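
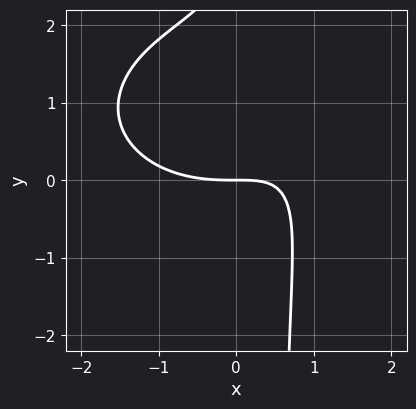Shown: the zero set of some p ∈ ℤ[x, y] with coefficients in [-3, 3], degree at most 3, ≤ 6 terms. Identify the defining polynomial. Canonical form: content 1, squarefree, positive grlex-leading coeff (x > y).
x^3 + 2*x*y^2 - 3*x*y - y^2 + 3*y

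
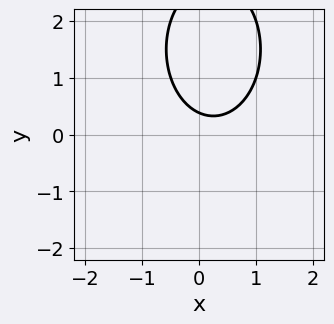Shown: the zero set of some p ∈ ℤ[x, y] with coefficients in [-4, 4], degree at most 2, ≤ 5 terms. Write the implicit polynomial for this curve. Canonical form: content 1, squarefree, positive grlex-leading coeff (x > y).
The degree is 2 — a generic line meets the curve in up to 2 points.
Checking where it meets the axes: no x-intercept at any integer in the box.
Putting this together gives p.

2*x^2 + y^2 - x - 3*y + 1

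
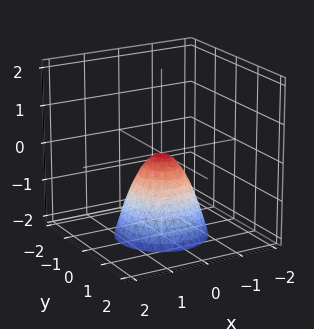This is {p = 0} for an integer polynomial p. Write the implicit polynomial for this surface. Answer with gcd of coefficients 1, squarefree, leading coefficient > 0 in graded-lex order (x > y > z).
The degree is 2 — a paraboloid; a quadric.
Symmetries: the surface is invariant under rotation about z: p = q(x² + y², z).
Observable constraints: it meets the y-axis at y = 0 (among the integer gridlines); a circular section at z = -1 has radius between 0 and 1.
Assembling these constraints gives the stated polynomial.

3*x^2 + 3*y^2 + 2*z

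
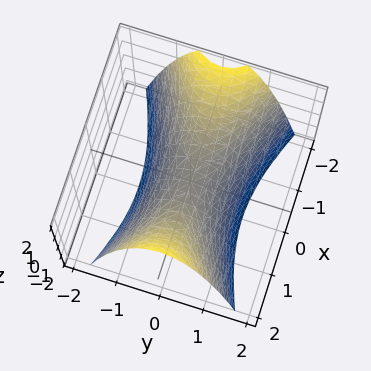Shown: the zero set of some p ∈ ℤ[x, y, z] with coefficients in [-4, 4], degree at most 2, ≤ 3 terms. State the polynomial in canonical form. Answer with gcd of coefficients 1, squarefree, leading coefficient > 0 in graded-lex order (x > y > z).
1. deg p = 2. A hyperbolic paraboloid; a quadric.
2. Symmetries: mirror symmetry x ↦ −x ⇒ only even powers of x; it's symmetric under y → −y, forcing even powers of y.
3. Checking where it meets the axes: it meets the y-axis at y = 0 (among the integer gridlines); it meets the z-axis at z = 0 (among the integer gridlines).
4. These observations pin down the coefficients.

x^2 - 3*y^2 - 2*z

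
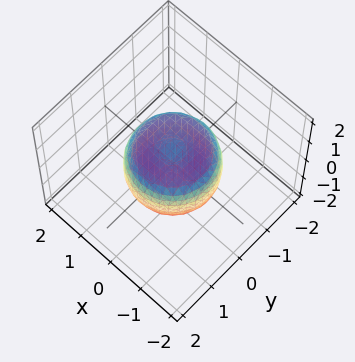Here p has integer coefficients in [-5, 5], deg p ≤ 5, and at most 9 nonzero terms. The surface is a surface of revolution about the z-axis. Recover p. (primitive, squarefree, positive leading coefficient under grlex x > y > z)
2*x^4 + 4*x^2*y^2 + 2*y^4 - 2*x^2 - 2*y^2 + 2*z^2 - 1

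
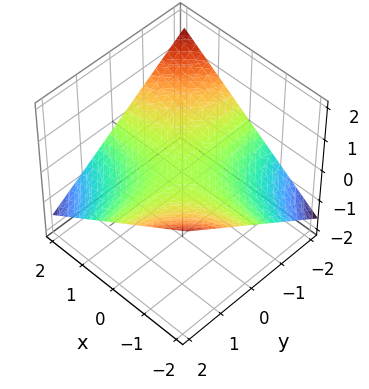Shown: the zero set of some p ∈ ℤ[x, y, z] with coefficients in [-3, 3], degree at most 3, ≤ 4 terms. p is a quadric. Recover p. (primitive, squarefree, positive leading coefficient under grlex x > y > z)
First, the degree is 2 — a saddle surface; a quadric.
Then, observable constraints: the visible y-axis segment lies entirely on the surface; it meets the z-axis at z = 0 (among the integer gridlines); every point of the x-axis in the box is on the surface.
Finally, the integer polynomial consistent with all of this is the stated p.

x*y + 3*z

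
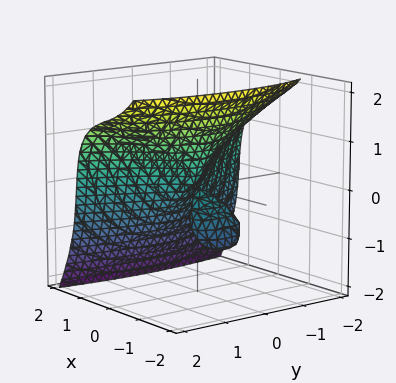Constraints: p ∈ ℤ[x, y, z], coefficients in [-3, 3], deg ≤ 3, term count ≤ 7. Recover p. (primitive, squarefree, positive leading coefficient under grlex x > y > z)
(a) The picture has 2 separate pieces. They look like related sheets of one shape, so recover p as a whole.
(b) The degree is 3 — no degree-2 surface has this shape.
(c) Observable constraints: it meets the x-axis at x = 0 (among the integer gridlines); it crosses the z-axis at the gridline z = 0; it meets the y-axis at y = 0 (among the integer gridlines).
(d) These observations pin down the coefficients.

2*x^3 - x^2*z + z^3 + 2*x*z - y^2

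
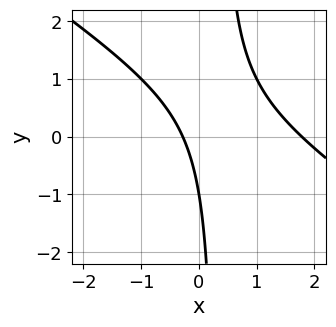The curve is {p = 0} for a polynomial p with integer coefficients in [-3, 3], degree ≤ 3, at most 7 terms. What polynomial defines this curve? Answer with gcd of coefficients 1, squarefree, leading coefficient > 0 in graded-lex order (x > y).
1. Degree: a generic line meets the curve in up to 2 points, so deg p = 2.
2. Observable constraints: it crosses the y-axis at the gridline y = -1.
3. Fitting integer coefficients to these (and the overall shape) gives p.

2*x^2 + 3*x*y - 3*x - y - 1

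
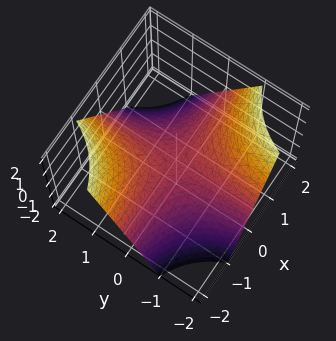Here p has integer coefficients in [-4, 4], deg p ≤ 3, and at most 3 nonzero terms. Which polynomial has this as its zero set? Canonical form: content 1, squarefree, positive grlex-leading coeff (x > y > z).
x*y + z

First, degree: a saddle surface; a quadric, so deg p = 2.
Next, from the visible intercepts: every point of the x-axis in the box is on the surface; it crosses the z-axis at the gridline z = 0.
Finally, matching integer coefficients to the picture gives p. Check: (0, -1, 0) on the y-axis lies on the surface, and p(0, -1, 0) = 0. ✓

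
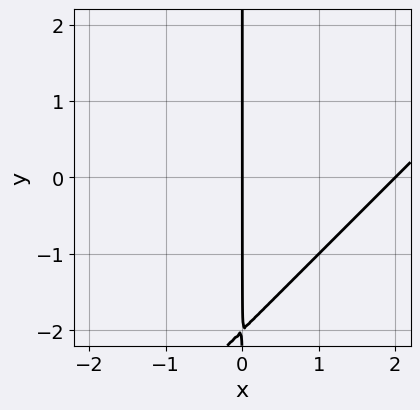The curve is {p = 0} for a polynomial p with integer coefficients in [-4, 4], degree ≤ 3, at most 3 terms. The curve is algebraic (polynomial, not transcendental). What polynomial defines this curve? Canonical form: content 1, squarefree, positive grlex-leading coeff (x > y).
1. Degree: a generic line meets the curve in up to 2 points, so deg p = 2.
2. From the axis intercepts and sections: among the integer gridlines, it crosses the x-axis at x ∈ {0, 2}; every point of the y-axis in the box is on the curve.
3. Fitting integer coefficients to these (and the overall shape) gives p.

x^2 - x*y - 2*x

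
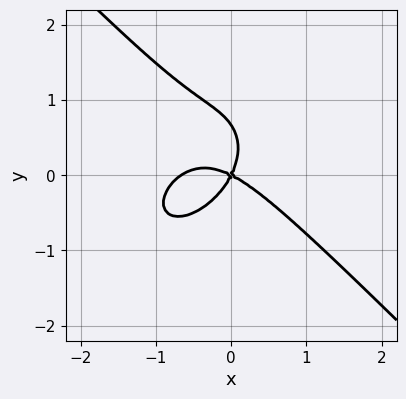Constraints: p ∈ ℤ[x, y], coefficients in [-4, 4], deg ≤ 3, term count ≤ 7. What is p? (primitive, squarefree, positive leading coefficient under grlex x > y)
3*x^3 + 3*y^3 + 2*x^2 + 3*x*y - 2*y^2

1. The degree is 3 — the shape is more complex than any degree-2 curve.
2. From the axis intercepts and sections: one y-axis crossing is at y = 0; it meets the x-axis at x = 0 (among the integer gridlines).
3. These observations pin down the coefficients.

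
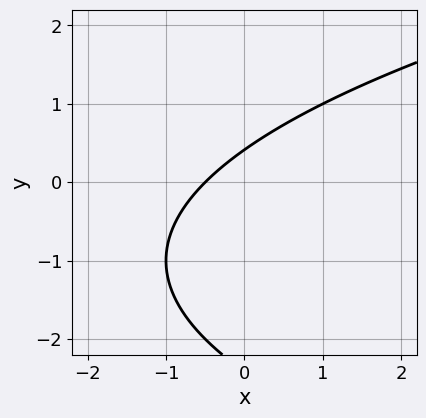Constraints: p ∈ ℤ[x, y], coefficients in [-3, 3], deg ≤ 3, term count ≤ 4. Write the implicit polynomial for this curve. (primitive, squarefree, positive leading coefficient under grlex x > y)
1. deg p = 2.
2. Matching integer coefficients to the picture gives p.

y^2 - 2*x + 2*y - 1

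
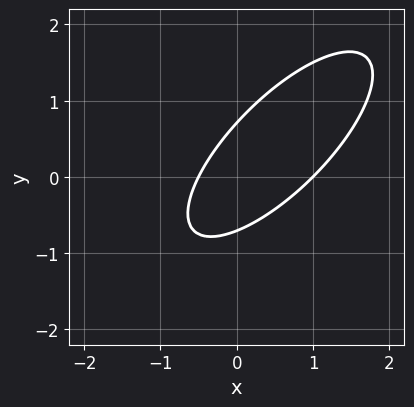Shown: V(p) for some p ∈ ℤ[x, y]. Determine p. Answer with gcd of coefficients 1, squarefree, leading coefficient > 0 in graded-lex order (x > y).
1. deg p = 2. No degree-1 curve has this shape.
2. Reading off the gridlines: one x-axis crossing is at x = 1.
3. Together with the visible shape, these determine p as stated.

2*x^2 - 3*x*y + 2*y^2 - x - 1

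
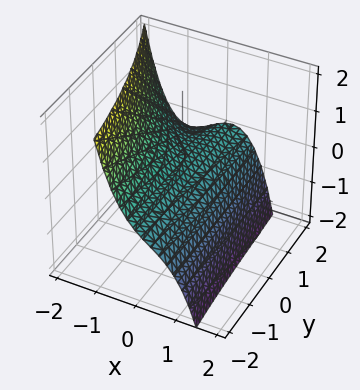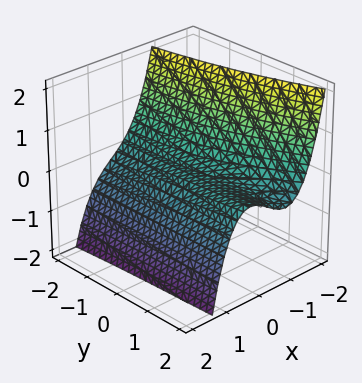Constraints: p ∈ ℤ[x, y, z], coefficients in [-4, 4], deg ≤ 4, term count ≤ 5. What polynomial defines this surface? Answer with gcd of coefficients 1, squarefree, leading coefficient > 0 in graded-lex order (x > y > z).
First, the degree is 3 — the shape is more complex than any degree-2 surface.
Next, against the integer gridlines: every point of the y-axis in the box is on the surface; it crosses the x-axis at the gridline x = 0; it meets the z-axis at z = 0 (among the integer gridlines).
Finally, matching integer coefficients to the picture gives p.

2*x^3 + x^2*y - x*y + x + 3*z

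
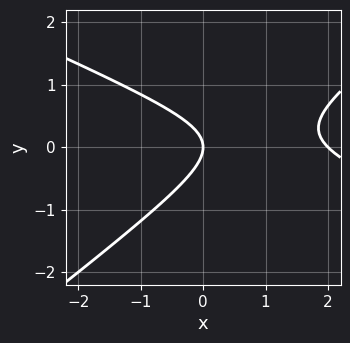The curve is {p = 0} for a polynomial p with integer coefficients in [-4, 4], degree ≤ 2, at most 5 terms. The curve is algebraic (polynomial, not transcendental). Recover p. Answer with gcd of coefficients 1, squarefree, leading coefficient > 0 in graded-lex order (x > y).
x^2 + x*y - 3*y^2 - 2*x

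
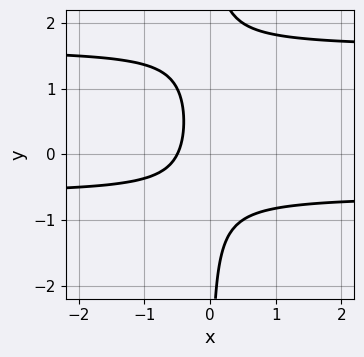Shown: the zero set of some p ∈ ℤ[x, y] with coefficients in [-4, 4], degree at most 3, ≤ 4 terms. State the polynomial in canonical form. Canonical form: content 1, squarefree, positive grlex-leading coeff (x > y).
First, the degree is 3 — the shape is more complex than any degree-2 curve.
Next, observable constraints: the curve avoids every integer y-axis point in the box.
Finally, assembling these constraints gives the stated polynomial.

2*x*y^2 - 2*x*y - 2*x - 1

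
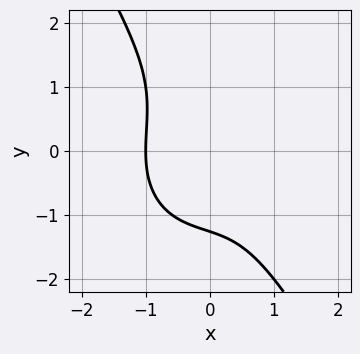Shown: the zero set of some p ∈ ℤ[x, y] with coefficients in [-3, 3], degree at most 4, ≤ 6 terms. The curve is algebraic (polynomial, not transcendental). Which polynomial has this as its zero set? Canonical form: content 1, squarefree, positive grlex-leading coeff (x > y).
2*x^3 + x*y^2 + y^3 + 2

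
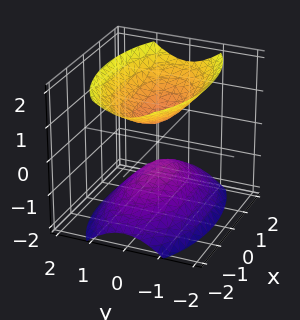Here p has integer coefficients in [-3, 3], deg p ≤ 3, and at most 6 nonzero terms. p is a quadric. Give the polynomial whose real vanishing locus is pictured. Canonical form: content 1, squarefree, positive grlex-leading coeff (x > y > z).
x^2 + 3*y^2 - 2*z^2 + 1

(a) I count 2 distinct pieces. They look like related sheets of one shape, so recover p as a whole.
(b) The degree is 2 — two sheets facing apart; a quadric.
(c) Symmetries: the z ↦ −z reflection is a symmetry, so z appears only in even powers; it's symmetric under y → −y, forcing even powers of y; it's symmetric under x → −x, forcing even powers of x.
(d) Observable constraints: the surface avoids every integer x-axis point in the box; it misses every integer gridline on the y-axis.
(e) Putting this together gives p.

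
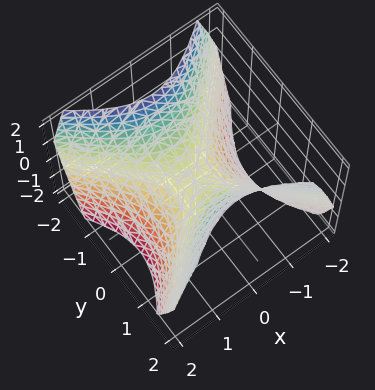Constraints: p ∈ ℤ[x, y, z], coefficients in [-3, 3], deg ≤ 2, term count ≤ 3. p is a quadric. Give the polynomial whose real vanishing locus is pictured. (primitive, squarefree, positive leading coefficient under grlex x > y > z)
1. The degree is 2 — a saddle surface; a quadric.
2. Symmetries: the y ↦ −y reflection is a symmetry, so y appears only in even powers; the x ↦ −x reflection is a symmetry, so x appears only in even powers.
3. Observable constraints: one z-axis crossing is at z = 0; it meets the y-axis at y = 0 (among the integer gridlines); it crosses the x-axis at the gridline x = 0.
4. Together with the visible shape, these determine p as stated.

x^2 - y^2 + z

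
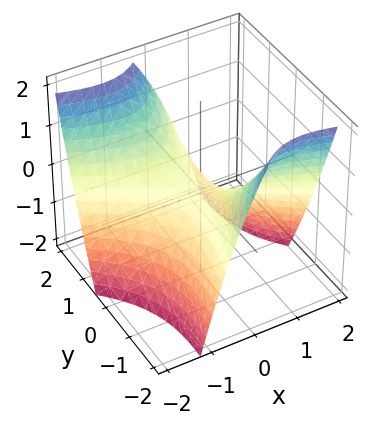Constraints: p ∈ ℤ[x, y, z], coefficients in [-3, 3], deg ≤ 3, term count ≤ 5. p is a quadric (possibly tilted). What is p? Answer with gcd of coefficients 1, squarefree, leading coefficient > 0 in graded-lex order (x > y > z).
(a) deg p = 2. The shape is more complex than any degree-1 surface.
(b) Against the integer gridlines: it crosses the y-axis at the gridline y = 0; it meets the x-axis at x = 0 (among the integer gridlines).
(c) Assembling these constraints gives the stated polynomial.

2*x^2 + 3*x*y - y^2 + 3*z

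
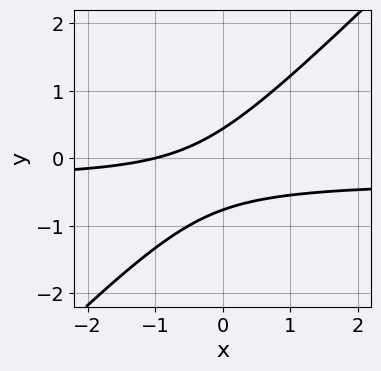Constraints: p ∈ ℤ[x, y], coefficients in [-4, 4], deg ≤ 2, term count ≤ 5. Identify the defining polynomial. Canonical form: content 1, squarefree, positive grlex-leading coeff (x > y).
3*x*y - 3*y^2 + x - y + 1

1. Degree: the shape is more complex than any degree-1 curve, so deg p = 2.
2. From the axis intercepts and sections: it meets the x-axis at x = -1 (among the integer gridlines).
3. These observations pin down the coefficients.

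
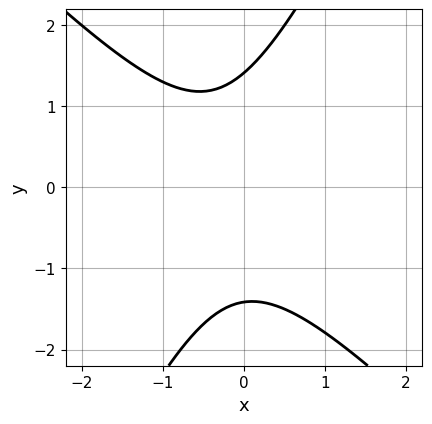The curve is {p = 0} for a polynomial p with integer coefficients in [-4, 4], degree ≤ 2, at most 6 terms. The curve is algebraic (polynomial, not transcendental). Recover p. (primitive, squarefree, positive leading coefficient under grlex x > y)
2*x^2 + x*y - y^2 + x + 2

(a) deg p = 2. A generic line meets the curve in up to 2 points.
(b) Reading off the gridlines: it misses every integer gridline on the x-axis.
(c) The integer polynomial consistent with all of this is the stated p.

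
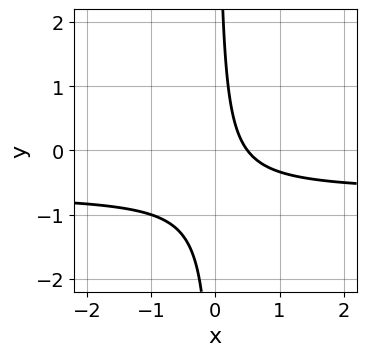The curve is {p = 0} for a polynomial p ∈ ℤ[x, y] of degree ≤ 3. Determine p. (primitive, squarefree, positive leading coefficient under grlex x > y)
(a) Degree: the shape is more complex than any degree-1 curve, so deg p = 2.
(b) From the visible intercepts: the curve avoids every integer y-axis point in the box.
(c) Putting this together gives p.

3*x*y + 2*x - 1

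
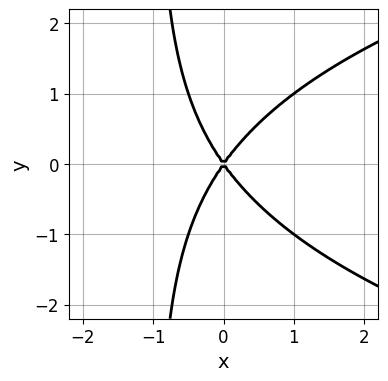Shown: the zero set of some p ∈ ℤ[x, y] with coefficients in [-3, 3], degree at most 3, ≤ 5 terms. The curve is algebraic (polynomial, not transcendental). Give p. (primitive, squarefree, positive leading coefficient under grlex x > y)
x*y^2 - 2*x^2 + y^2

1. The degree is 3 — a generic line meets the curve in up to 3 points.
2. Symmetries: mirror symmetry y ↦ −y ⇒ only even powers of y.
3. Observable constraints: it meets the y-axis at y = 0 (among the integer gridlines); one x-axis crossing is at x = 0.
4. Matching integer coefficients to the picture gives p.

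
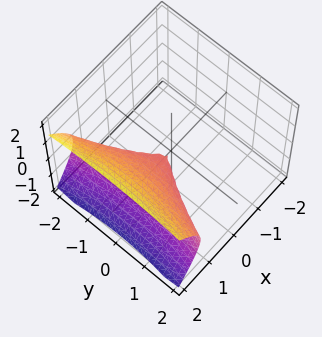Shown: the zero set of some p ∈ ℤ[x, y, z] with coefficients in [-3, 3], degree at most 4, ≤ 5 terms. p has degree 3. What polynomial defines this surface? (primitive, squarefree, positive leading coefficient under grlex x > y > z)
2*x^3 - x*z^2 - 2*x*z - y^2 - 3*z^2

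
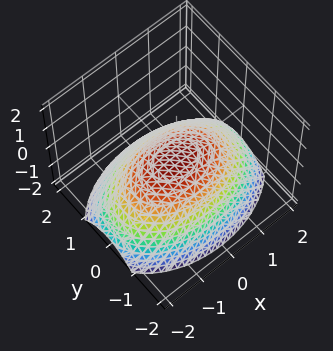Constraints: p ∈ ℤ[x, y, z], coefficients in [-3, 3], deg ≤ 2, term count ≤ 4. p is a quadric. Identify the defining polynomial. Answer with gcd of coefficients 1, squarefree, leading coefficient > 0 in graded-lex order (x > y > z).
1. Degree: a single bowl opening along one axis; a quadric, so deg p = 2.
2. Symmetries: the y ↦ −y reflection is a symmetry, so y appears only in even powers; it's symmetric under x → −x, forcing even powers of x.
3. From the visible intercepts: it meets the z-axis at z = 0 (among the integer gridlines); one y-axis crossing is at y = 0; it crosses the x-axis at the gridline x = 0.
4. The integer polynomial consistent with all of this is the stated p.

x^2 + 2*y^2 + 3*z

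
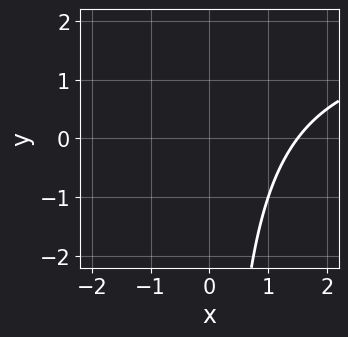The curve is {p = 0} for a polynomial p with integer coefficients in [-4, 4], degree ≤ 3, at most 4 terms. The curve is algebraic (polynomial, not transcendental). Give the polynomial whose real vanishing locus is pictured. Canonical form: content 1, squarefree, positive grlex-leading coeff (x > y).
1. deg p = 2.
2. From the axis intercepts and sections: the curve avoids every integer y-axis point in the box.
3. Solving for integer coefficients yields p as stated.

x*y - 2*x + 3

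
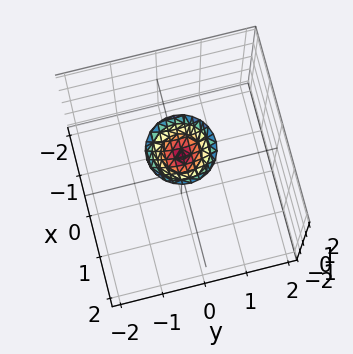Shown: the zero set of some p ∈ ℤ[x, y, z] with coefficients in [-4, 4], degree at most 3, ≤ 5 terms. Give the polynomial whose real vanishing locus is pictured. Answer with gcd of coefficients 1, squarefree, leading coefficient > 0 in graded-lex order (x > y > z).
(a) Degree: the shape is more complex than any degree-1 surface, so deg p = 2.
(b) Symmetries: the z-axis is an axis of rotation, so x and y enter only as x² + y².
(c) Checking where it meets the axes: it misses every integer gridline on the x-axis; a circular section at z = 2 has radius between 0 and 1; it misses every integer gridline on the y-axis.
(d) Fitting integer coefficients to these (and the overall shape) gives p.

2*x^2 + 2*y^2 - 2*z + 3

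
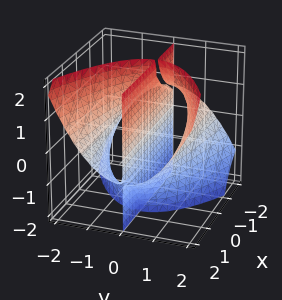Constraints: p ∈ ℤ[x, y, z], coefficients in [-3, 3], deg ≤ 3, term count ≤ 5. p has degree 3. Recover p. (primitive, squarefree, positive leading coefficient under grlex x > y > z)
(a) There are 2 components. They look like related sheets of one shape, so recover p as a whole.
(b) Degree: no degree-2 surface has this shape, so deg p = 3.
(c) Against the integer gridlines: the visible x-axis segment lies entirely on the surface; one y-axis crossing is at y = 0; the visible z-axis segment lies entirely on the surface.
(d) These observations pin down the coefficients.

2*x*y*z - 2*y^3 + 3*y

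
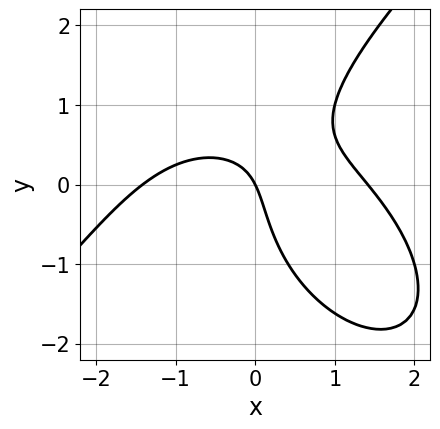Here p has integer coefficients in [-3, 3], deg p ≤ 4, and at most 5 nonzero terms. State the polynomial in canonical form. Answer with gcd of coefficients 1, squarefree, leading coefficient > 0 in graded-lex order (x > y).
deg p = 3. The shape is more complex than any degree-2 curve.
Checking where it meets the axes: it meets the y-axis at y = 0 (among the integer gridlines); it meets the x-axis at x = 0 (among the integer gridlines).
The integer polynomial consistent with all of this is the stated p.

x^3 - y^3 + 3*x*y - 2*x - y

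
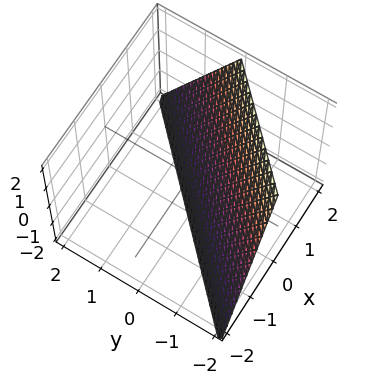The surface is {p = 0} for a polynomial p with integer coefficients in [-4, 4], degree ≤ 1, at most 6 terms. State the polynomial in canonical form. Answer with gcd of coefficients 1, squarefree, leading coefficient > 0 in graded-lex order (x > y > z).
2*x - 2*y - z - 2

The degree is 1 — every cross-section is a straight line — this is a plane.
Checking where it meets the axes: it meets the y-axis at y = -1 (among the integer gridlines); it crosses the x-axis at the gridline x = 1.
Together with the visible shape, these determine p as stated. Check: (0, 0, -2) on the z-axis lies on the surface, and p(0, 0, -2) = 0. ✓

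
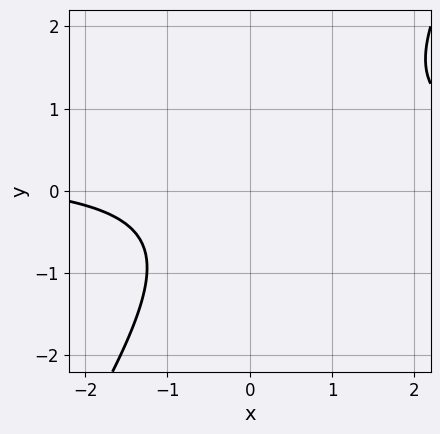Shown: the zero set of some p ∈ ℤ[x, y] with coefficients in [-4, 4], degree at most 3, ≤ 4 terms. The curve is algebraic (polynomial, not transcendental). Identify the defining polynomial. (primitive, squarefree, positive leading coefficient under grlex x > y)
1. The degree is 2 — a generic line meets the curve in up to 2 points.
2. Against the integer gridlines: it misses every integer gridline on the x-axis; it misses every integer gridline on the y-axis.
3. Together with the visible shape, these determine p as stated.

3*x*y - 2*y^2 - x - 3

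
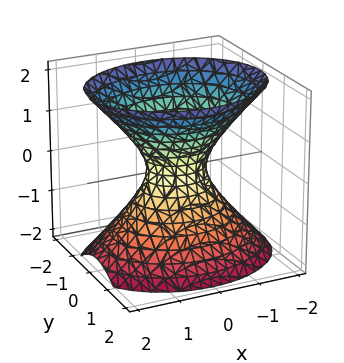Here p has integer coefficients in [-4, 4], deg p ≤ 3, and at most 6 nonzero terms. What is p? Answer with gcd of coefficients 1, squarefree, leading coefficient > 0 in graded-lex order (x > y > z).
First, degree: one connected sheet with a waist; a quadric, so deg p = 2.
Next, symmetries: it's symmetric under z → −z, forcing even powers of z; mirror symmetry x ↦ −x ⇒ only even powers of x; mirror symmetry y ↦ −y ⇒ only even powers of y.
Then, checking where it meets the axes: it misses every integer gridline on the z-axis.
Finally, the integer polynomial consistent with all of this is the stated p.

2*x^2 + 3*y^2 - 2*z^2 - 1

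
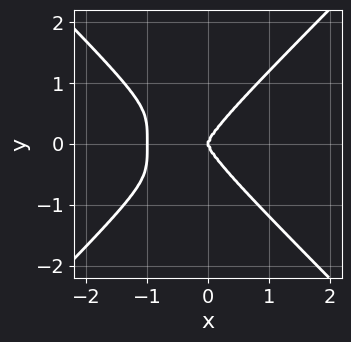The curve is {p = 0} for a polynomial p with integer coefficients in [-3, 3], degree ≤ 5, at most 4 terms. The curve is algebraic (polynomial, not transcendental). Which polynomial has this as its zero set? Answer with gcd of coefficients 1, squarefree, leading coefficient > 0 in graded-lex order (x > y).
x^4 - y^4 + x^3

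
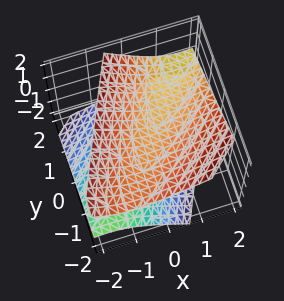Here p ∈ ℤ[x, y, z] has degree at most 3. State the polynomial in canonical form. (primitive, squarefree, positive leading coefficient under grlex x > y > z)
2*x^2 - 3*x*y - 2*x*z + y^2 - 3*z^2 + 2

First, the picture has 2 separate pieces. They look like related sheets of one shape, so recover p as a whole.
Next, the degree is 2 — the shape is more complex than any degree-1 surface.
Next, observable constraints: it misses every integer gridline on the y-axis; the surface avoids every integer x-axis point in the box.
Finally, solving for integer coefficients yields p as stated.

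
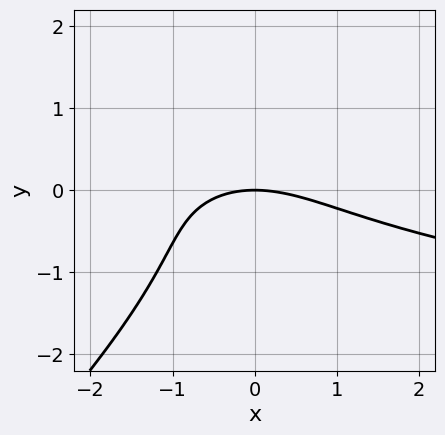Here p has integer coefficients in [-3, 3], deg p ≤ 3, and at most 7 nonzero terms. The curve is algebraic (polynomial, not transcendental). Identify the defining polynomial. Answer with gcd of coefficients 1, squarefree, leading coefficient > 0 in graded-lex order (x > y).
2*x*y^2 - 2*y^3 - x^2 - x*y - 3*y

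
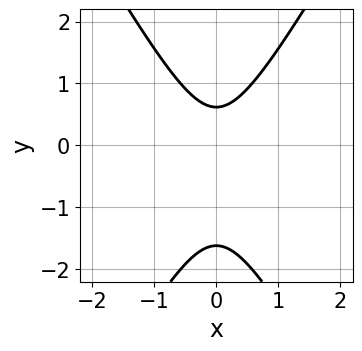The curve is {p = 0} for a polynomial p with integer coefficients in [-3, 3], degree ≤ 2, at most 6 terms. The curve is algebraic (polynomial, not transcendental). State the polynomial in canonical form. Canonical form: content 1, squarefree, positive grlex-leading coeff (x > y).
3*x^2 - y^2 - y + 1

deg p = 2. No degree-1 curve has this shape.
Symmetries: the x ↦ −x reflection is a symmetry, so x appears only in even powers.
Reading off the gridlines: the curve avoids every integer x-axis point in the box.
Fitting integer coefficients to these (and the overall shape) gives p.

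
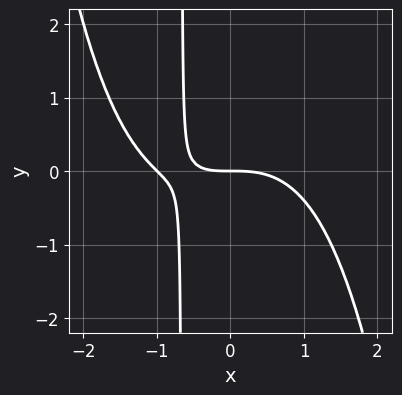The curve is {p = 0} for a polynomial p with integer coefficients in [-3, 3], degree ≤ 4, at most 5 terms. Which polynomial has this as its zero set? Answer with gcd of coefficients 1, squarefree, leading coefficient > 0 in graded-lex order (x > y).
1. deg p = 4. The shape is more complex than any degree-3 curve.
2. Against the integer gridlines: one y-axis crossing is at y = 0; the x-axis gridline crossings are at x ∈ {-1, 0}.
3. These observations pin down the coefficients.

x^4 + x^3 + 3*x*y + 2*y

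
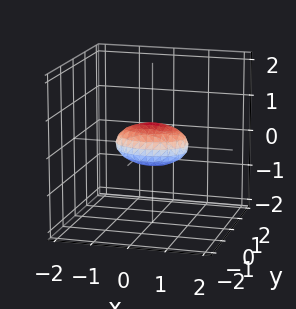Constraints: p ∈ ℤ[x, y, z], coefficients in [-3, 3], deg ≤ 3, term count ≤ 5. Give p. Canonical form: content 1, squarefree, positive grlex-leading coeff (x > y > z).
First, deg p = 2. Bounded and convex; a quadric.
Next, symmetries: the y ↦ −y reflection is a symmetry, so y appears only in even powers; mirror symmetry x ↦ −x ⇒ only even powers of x; mirror symmetry z ↦ −z ⇒ only even powers of z.
Next, from the axis intercepts and sections: among the integer gridlines, it crosses the x-axis at x ∈ {-1, 1}.
Finally, the integer polynomial consistent with all of this is the stated p.

x^2 + 2*y^2 + 3*z^2 - 1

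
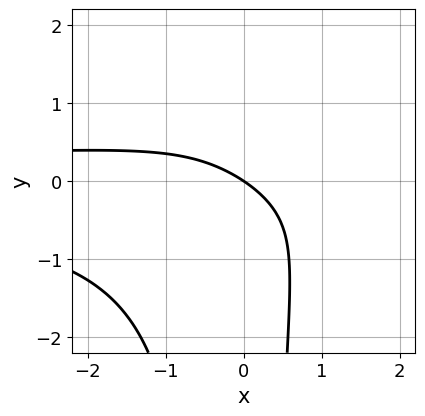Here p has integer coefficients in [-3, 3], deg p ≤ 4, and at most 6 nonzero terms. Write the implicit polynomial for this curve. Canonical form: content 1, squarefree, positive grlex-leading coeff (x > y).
1. deg p = 4. The shape is more complex than any degree-3 curve.
2. Checking where it meets the axes: it crosses the x-axis at the gridline x = 0; it crosses the y-axis at the gridline y = 0.
3. Assembling these constraints gives the stated polynomial.

2*x^2*y^2 - 2*x*y + 2*x + 3*y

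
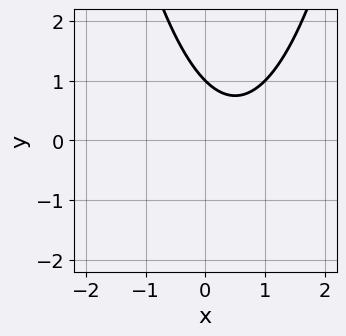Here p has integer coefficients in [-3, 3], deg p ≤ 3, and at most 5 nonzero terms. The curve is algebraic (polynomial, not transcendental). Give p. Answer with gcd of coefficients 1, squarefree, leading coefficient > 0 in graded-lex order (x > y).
First, the degree is 2 — the shape is more complex than any degree-1 curve.
Next, from the axis intercepts and sections: no x-intercept at any integer in the box; it meets the y-axis at y = 1 (among the integer gridlines).
Finally, together with the visible shape, these determine p as stated.

x^2 - x - y + 1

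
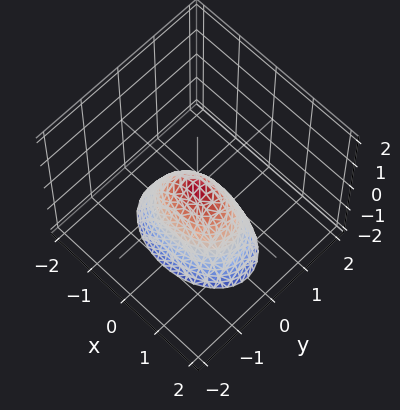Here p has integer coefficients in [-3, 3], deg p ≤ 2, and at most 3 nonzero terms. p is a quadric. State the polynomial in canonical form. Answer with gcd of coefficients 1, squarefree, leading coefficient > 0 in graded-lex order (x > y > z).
First, deg p = 2.
Next, symmetries: mirror symmetry y ↦ −y ⇒ only even powers of y; the x ↦ −x reflection is a symmetry, so x appears only in even powers.
Then, from the axis intercepts and sections: it meets the x-axis at x = 0 (among the integer gridlines); it meets the y-axis at y = 0 (among the integer gridlines).
Finally, matching integer coefficients to the picture gives p.

x^2 + 2*y^2 + z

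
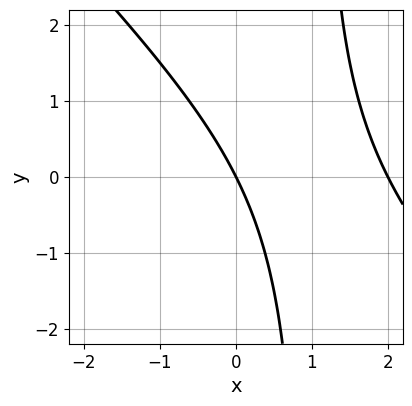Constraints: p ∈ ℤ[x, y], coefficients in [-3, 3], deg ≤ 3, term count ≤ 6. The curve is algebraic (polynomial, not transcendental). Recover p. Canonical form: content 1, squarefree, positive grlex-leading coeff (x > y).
First, degree: the shape is more complex than any degree-1 curve, so deg p = 2.
Next, checking where it meets the axes: the x-axis gridline crossings are at x ∈ {0, 2}; one y-axis crossing is at y = 0.
Finally, solving for integer coefficients yields p as stated.

x^2 + x*y - 2*x - y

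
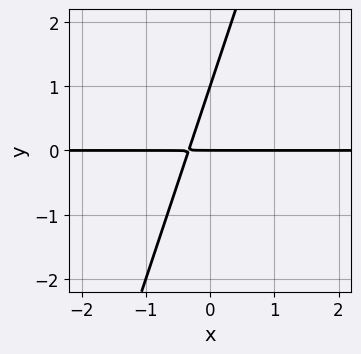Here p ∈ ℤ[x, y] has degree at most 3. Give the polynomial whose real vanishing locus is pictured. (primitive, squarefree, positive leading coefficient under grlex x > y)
3*x*y - y^2 + y

First, the degree is 2 — the shape is more complex than any degree-1 curve.
Next, reading off the gridlines: the visible x-axis segment lies entirely on the curve; among the integer gridlines, it crosses the y-axis at y ∈ {0, 1}.
Finally, assembling these constraints gives the stated polynomial.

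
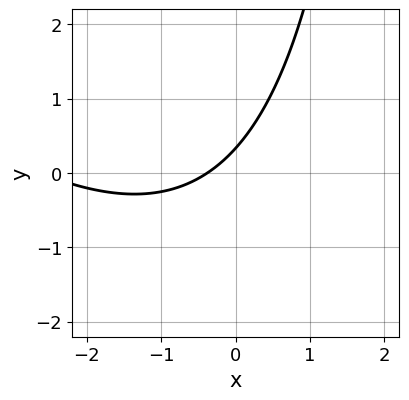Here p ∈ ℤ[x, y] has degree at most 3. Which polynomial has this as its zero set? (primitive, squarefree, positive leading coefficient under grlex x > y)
x^2 + x*y + 3*x - 3*y + 1

Degree: the shape is more complex than any degree-1 curve, so deg p = 2.
Putting this together gives p.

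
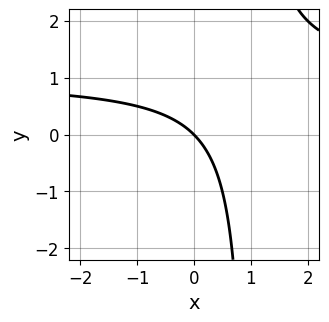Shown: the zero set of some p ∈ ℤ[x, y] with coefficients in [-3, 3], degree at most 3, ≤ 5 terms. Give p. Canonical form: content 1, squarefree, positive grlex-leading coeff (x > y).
x*y - x - y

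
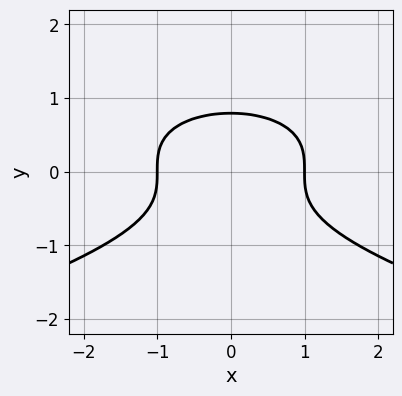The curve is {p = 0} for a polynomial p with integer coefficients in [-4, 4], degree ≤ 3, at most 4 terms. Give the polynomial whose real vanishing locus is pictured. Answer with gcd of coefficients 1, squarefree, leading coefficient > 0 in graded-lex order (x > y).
2*y^3 + x^2 - 1

Degree: the shape is more complex than any degree-2 curve, so deg p = 3.
Symmetries: the x ↦ −x reflection is a symmetry, so x appears only in even powers.
Reading off the gridlines: among the integer gridlines, it crosses the x-axis at x ∈ {-1, 1}.
Solving for integer coefficients yields p as stated.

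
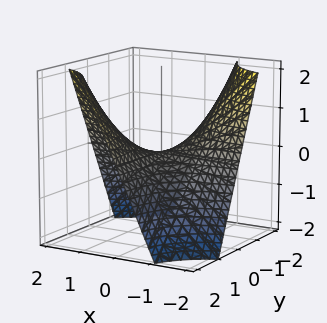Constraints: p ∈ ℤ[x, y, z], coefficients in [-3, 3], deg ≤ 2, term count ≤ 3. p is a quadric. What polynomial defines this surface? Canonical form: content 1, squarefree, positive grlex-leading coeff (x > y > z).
deg p = 2.
Checking where it meets the axes: every point of the x-axis in the box is on the surface; it crosses the z-axis at the gridline z = 0; every point of the y-axis in the box is on the surface.
Assembling these constraints gives the stated polynomial.

x*y - z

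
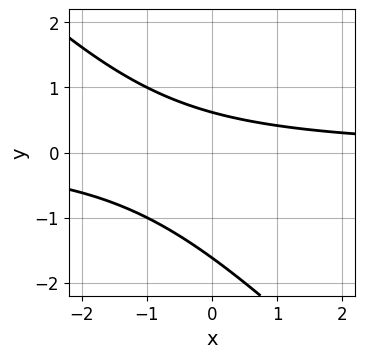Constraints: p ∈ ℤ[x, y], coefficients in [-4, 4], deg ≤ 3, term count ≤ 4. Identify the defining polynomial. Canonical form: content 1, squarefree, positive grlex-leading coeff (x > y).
First, the degree is 2 — the shape is more complex than any degree-1 curve.
Next, from the visible intercepts: it misses every integer gridline on the x-axis.
Finally, matching integer coefficients to the picture gives p.

x*y + y^2 + y - 1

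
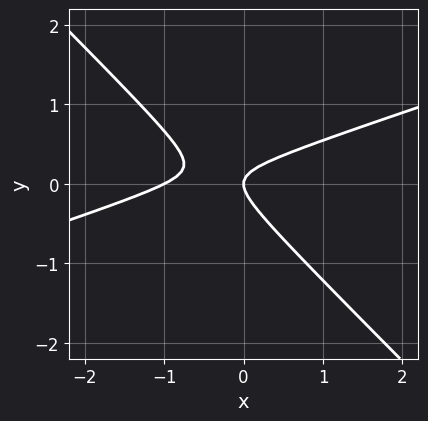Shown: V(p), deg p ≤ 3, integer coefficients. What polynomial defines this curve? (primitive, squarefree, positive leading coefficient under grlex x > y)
The degree is 2 — no degree-1 curve has this shape.
From the visible intercepts: the x-axis gridline crossings are at x ∈ {-1, 0}; it meets the y-axis at y = 0 (among the integer gridlines).
Assembling these constraints gives the stated polynomial.

x^2 - 2*x*y - 3*y^2 + x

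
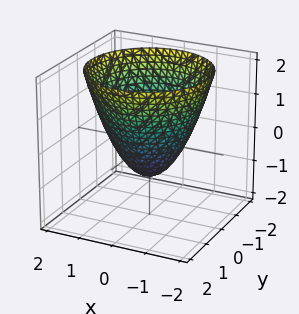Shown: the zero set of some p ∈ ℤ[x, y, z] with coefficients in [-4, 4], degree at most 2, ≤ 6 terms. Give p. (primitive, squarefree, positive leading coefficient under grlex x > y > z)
x^2 + y^2 - z - 1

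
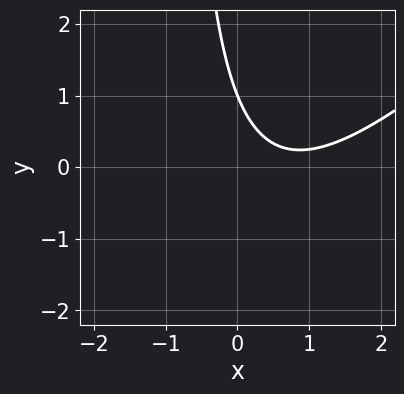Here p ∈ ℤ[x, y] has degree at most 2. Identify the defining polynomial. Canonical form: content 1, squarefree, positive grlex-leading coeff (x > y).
1. The degree is 2 — the shape is more complex than any degree-1 curve.
2. Checking where it meets the axes: it misses every integer gridline on the x-axis; one y-axis crossing is at y = 1.
3. These observations pin down the coefficients.

2*x^2 - 2*x*y - 3*x - 2*y + 2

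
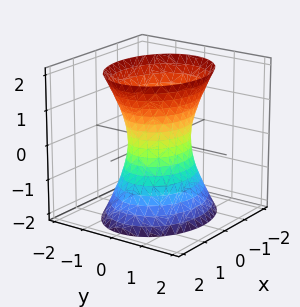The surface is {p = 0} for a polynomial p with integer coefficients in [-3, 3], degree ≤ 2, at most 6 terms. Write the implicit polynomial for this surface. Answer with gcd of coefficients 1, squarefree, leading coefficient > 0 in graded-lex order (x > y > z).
First, the degree is 2 — one connected sheet with a waist; a quadric.
Next, symmetries: it's symmetric under x → −x, forcing even powers of x; it's symmetric under z → −z, forcing even powers of z; it's symmetric under y → −y, forcing even powers of y.
Next, from the axis intercepts and sections: no z-intercept at any integer in the box; among the integer gridlines, it crosses the x-axis at x ∈ {-1, 1}.
Finally, solving for integer coefficients yields p as stated.

2*x^2 + 3*y^2 - z^2 - 2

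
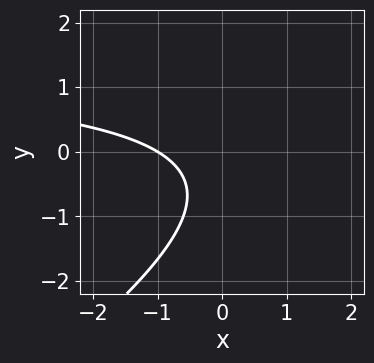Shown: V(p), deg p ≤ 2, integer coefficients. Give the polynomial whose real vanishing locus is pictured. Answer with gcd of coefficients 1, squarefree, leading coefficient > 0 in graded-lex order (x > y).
2*x*y - 3*y^2 - 3*x - 3*y - 3

(a) Degree: a generic line meets the curve in up to 2 points, so deg p = 2.
(b) From the visible intercepts: the curve avoids every integer y-axis point in the box; it meets the x-axis at x = -1 (among the integer gridlines).
(c) Solving for integer coefficients yields p as stated.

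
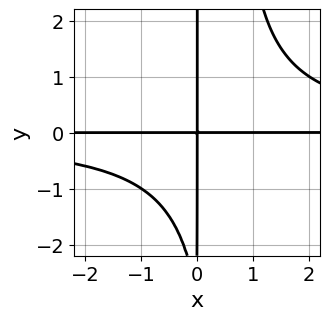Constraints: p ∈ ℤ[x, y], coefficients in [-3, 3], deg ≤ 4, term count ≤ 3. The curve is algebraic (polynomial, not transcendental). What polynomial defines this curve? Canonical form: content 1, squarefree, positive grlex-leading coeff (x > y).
2*x^2*y^2 - x*y^2 - 3*x*y

Degree: the shape is more complex than any degree-3 curve, so deg p = 4.
From the visible intercepts: the visible x-axis segment lies entirely on the curve; the visible y-axis segment lies entirely on the curve.
Matching integer coefficients to the picture gives p.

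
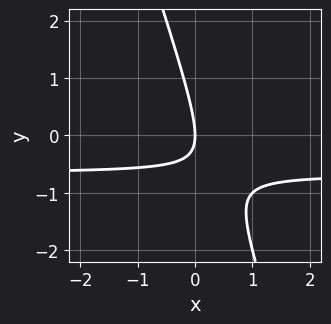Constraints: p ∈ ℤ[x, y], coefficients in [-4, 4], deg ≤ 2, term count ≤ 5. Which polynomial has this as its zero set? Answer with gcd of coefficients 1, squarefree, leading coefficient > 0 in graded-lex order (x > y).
3*x*y + y^2 + 2*x

First, deg p = 2. The shape is more complex than any degree-1 curve.
Next, against the integer gridlines: it meets the x-axis at x = 0 (among the integer gridlines); it crosses the y-axis at the gridline y = 0.
Finally, putting this together gives p.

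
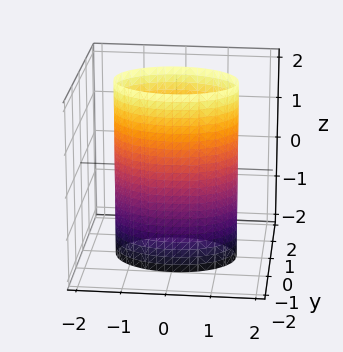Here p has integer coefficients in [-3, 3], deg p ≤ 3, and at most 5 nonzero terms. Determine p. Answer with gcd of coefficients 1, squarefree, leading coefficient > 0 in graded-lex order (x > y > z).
1. deg p = 2.
2. Symmetries: mirror symmetry x ↦ −x ⇒ only even powers of x; it's symmetric under y → −y, forcing even powers of y; mirror symmetry z ↦ −z ⇒ only even powers of z.
3. From the visible intercepts: the y-axis gridline crossings are at y ∈ {-1, 1}; no z-intercept at any integer in the box.
4. These observations pin down the coefficients.

x^2 + 2*y^2 - 2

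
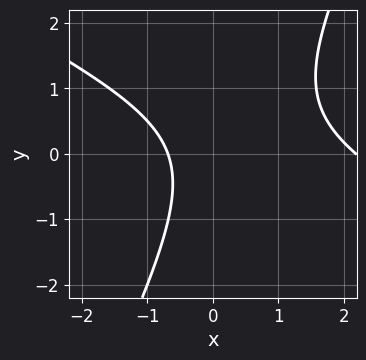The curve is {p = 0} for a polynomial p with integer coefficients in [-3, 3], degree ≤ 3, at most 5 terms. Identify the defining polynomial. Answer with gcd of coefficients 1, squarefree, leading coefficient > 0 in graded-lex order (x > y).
2*x^2 + 3*x*y - 2*y^2 - 3*x - 3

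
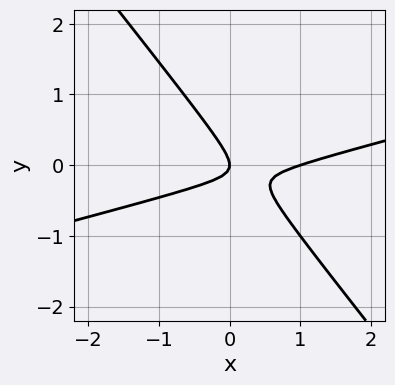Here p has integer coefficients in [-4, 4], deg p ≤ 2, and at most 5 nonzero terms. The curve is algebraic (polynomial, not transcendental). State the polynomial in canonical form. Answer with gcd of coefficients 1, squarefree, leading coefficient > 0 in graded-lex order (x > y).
(a) deg p = 2.
(b) From the axis intercepts and sections: the x-axis gridline crossings are at x ∈ {0, 1}; it meets the y-axis at y = 0 (among the integer gridlines).
(c) Solving for integer coefficients yields p as stated.

x^2 - 3*x*y - 3*y^2 - x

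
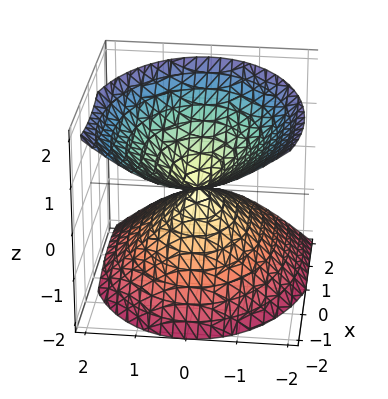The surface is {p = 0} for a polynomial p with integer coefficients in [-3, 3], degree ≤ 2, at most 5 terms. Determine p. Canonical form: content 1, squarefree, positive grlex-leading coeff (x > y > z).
(a) I count 2 distinct pieces. Treating them together as one polynomial.
(b) Degree: no degree-1 surface has this shape, so deg p = 2.
(c) From the visible intercepts: it crosses the x-axis at the gridline x = 0; it meets the z-axis at z = 0 (among the integer gridlines); it meets the y-axis at y = 0 (among the integer gridlines).
(d) Fitting integer coefficients to these (and the overall shape) gives p.

x^2 + x*z + 2*y^2 - 2*z^2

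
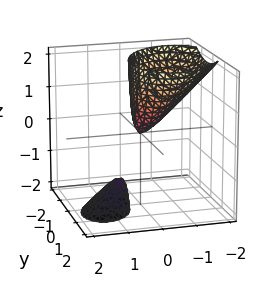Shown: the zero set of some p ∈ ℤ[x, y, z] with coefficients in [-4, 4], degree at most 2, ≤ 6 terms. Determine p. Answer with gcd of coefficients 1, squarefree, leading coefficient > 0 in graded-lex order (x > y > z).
First, there are 2 components. They look like related sheets of one shape, so recover p as a whole.
Then, degree: a generic line meets the surface in up to 2 points, so deg p = 2.
Next, reading off the gridlines: it crosses the x-axis at the gridline x = 0; it meets the z-axis at z = 0 (among the integer gridlines).
Finally, together with the visible shape, these determine p as stated.

3*x^2 - x*y + 3*x*z + 2*y^2 - z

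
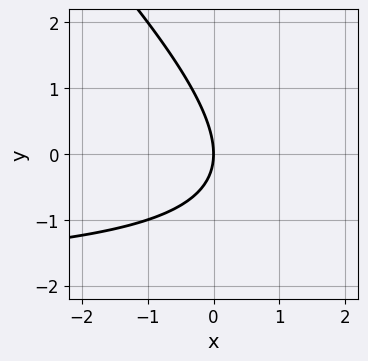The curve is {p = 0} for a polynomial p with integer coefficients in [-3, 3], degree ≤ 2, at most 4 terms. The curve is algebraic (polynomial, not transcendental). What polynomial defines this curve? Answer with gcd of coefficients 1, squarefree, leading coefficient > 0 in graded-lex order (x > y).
First, the degree is 2 — a generic line meets the curve in up to 2 points.
Then, reading off the gridlines: it crosses the y-axis at the gridline y = 0; it crosses the x-axis at the gridline x = 0.
Finally, solving for integer coefficients yields p as stated.

x*y + y^2 + 2*x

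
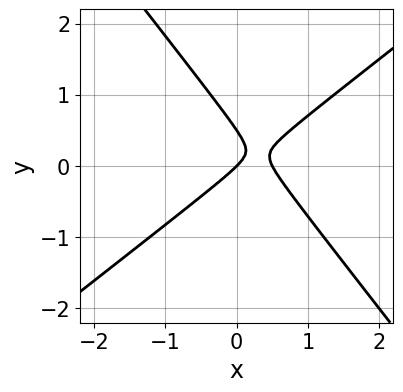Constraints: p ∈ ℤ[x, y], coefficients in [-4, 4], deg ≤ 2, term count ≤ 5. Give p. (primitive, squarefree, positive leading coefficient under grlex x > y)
2*x^2 - x*y - 2*y^2 - x + y

(a) deg p = 2. A generic line meets the curve in up to 2 points.
(b) Checking where it meets the axes: it meets the y-axis at y = 0 (among the integer gridlines); it crosses the x-axis at the gridline x = 0.
(c) Solving for integer coefficients yields p as stated.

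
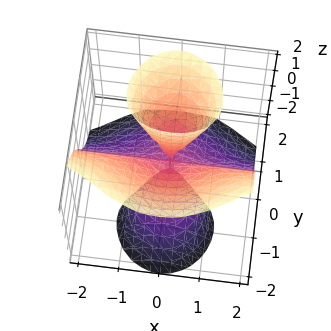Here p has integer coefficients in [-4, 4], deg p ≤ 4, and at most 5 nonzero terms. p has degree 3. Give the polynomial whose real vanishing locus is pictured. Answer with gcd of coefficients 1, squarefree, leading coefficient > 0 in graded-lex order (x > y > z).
3*x^2*y + x^2*z + 2*y^3 - 2*y*z^2

(a) The picture has 2 separate pieces.
(b) The degree is 3 — no degree-2 surface has this shape.
(c) Observable constraints: one y-axis crossing is at y = 0; every point of the x-axis in the box is on the surface; the visible z-axis segment lies entirely on the surface.
(d) Solving for integer coefficients yields p as stated.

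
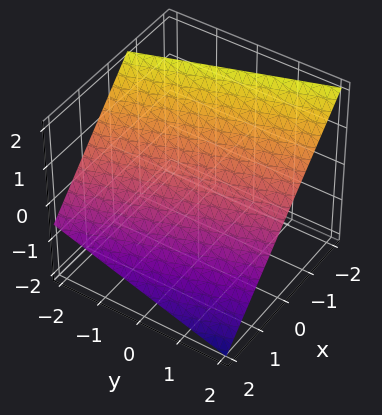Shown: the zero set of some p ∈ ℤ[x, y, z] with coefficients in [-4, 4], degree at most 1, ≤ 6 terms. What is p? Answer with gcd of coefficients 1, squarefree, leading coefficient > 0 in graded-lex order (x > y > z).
3*x + y + 3*z - 2

First, deg p = 1. Every cross-section is a straight line — this is a plane.
Next, observable constraints: it crosses the y-axis at the gridline y = 2.
Finally, putting this together gives p.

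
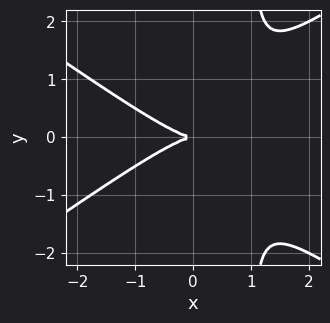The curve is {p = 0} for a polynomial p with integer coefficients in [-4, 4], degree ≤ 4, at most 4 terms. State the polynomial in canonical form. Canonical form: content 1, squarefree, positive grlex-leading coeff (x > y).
x^3 - 2*x*y^2 + 2*y^2

1. The degree is 3 — no degree-2 curve has this shape.
2. Symmetries: the y ↦ −y reflection is a symmetry, so y appears only in even powers.
3. Checking where it meets the axes: it crosses the y-axis at the gridline y = 0; it crosses the x-axis at the gridline x = 0.
4. Together with the visible shape, these determine p as stated.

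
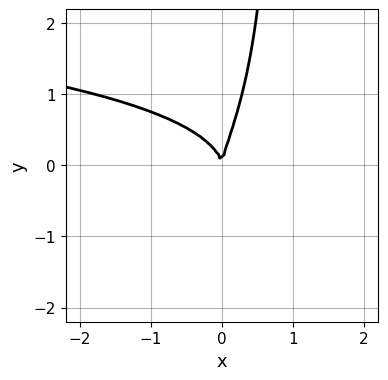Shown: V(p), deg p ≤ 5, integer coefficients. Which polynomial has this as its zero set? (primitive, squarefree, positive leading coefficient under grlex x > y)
x*y^3 + 2*x*y^2 - y^3 + 2*x^2

1. deg p = 4.
2. From the visible intercepts: it crosses the y-axis at the gridline y = 0; one x-axis crossing is at x = 0.
3. Solving for integer coefficients yields p as stated.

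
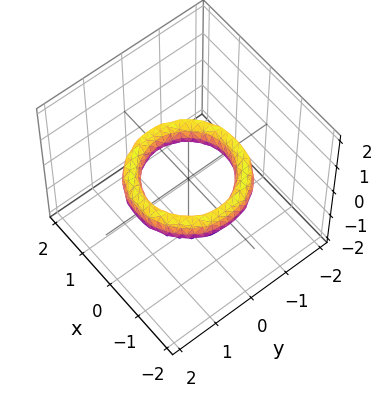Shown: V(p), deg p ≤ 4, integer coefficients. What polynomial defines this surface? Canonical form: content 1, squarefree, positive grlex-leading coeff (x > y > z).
x^4 + 2*x^2*y^2 + y^4 - 3*x^2 - 3*y^2 + 2*z^2 + 2

First, deg p = 4. The shape is more complex than any degree-3 surface.
Next, symmetries: rotational symmetry about the z-axis ⇒ p depends on x, y only through x² + y².
Then, checking where it meets the axes: the y-axis gridline crossings are at y ∈ {-1, 1}; among the integer gridlines, it crosses the x-axis at x ∈ {-1, 1}; the surface avoids every integer z-axis point in the box; a circular section at z = 0 has radius exactly 1.
Finally, assembling these constraints gives the stated polynomial.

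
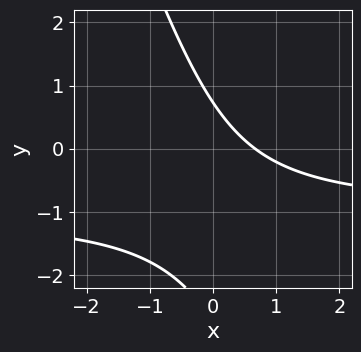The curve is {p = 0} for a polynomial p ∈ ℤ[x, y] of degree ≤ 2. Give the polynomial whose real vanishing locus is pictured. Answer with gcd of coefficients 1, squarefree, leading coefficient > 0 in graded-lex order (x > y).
3*x*y + y^2 + 3*x + 2*y - 2

1. The degree is 2 — a generic line meets the curve in up to 2 points.
2. Solving for integer coefficients yields p as stated.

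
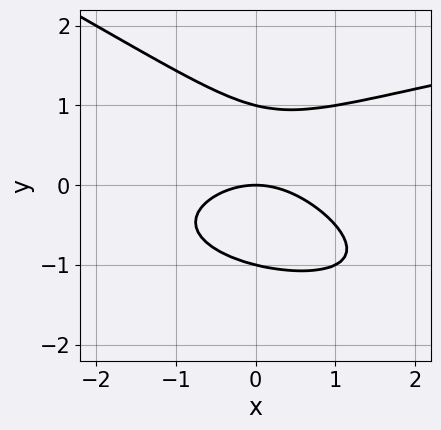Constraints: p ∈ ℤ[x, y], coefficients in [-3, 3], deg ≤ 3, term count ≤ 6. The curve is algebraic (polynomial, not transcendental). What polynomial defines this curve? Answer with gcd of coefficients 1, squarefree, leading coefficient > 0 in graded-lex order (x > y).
(a) Degree: no degree-2 curve has this shape, so deg p = 3.
(b) Observable constraints: the y-axis gridline crossings are at y ∈ {-1, 0, 1}; it crosses the x-axis at the gridline x = 0.
(c) These observations pin down the coefficients.

x*y^2 + 2*y^3 - x^2 - 2*y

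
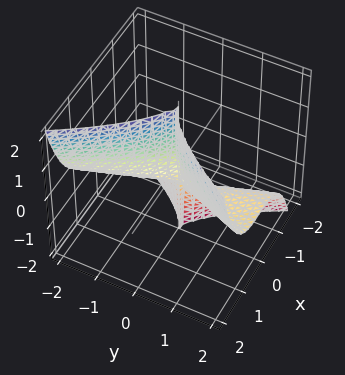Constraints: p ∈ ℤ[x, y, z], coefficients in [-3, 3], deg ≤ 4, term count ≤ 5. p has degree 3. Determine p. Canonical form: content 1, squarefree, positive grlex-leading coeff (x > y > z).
3*x^3 - 2*y^2*z - y^2

First, the degree is 3 — no degree-2 surface has this shape.
Then, against the integer gridlines: it crosses the x-axis at the gridline x = 0; the visible z-axis segment lies entirely on the surface.
Finally, together with the visible shape, these determine p as stated.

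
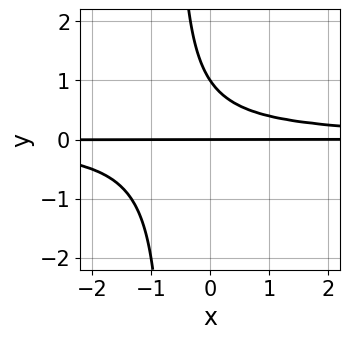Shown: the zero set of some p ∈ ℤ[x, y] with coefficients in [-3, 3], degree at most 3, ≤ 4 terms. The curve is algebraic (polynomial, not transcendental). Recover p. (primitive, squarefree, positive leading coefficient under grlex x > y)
(a) The degree is 3 — a generic line meets the curve in up to 3 points.
(b) Against the integer gridlines: among the integer gridlines, it crosses the y-axis at y ∈ {0, 1}; the visible x-axis segment lies entirely on the curve.
(c) Matching integer coefficients to the picture gives p.

3*x*y^2 + 2*y^2 - 2*y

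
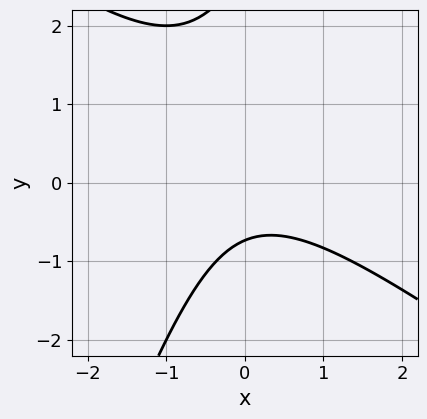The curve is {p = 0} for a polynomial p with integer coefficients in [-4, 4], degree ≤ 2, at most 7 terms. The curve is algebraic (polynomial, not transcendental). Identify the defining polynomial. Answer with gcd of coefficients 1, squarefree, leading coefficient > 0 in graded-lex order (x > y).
2*x^2 + 2*x*y - y^2 + 2*y + 2

1. deg p = 2.
2. From the visible intercepts: it misses every integer gridline on the x-axis.
3. These observations pin down the coefficients.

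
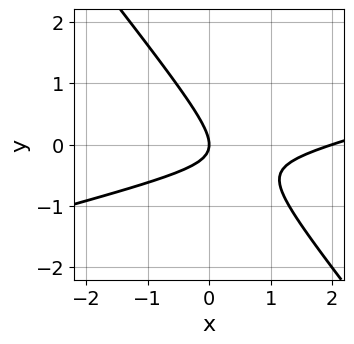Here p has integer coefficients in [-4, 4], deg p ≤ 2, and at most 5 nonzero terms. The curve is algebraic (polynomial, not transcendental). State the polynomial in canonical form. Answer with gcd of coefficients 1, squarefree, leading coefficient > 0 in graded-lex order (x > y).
First, deg p = 2. The shape is more complex than any degree-1 curve.
Then, reading off the gridlines: the x-axis gridline crossings are at x ∈ {0, 2}; it crosses the y-axis at the gridline y = 0.
Finally, matching integer coefficients to the picture gives p.

x^2 - 3*x*y - 3*y^2 - 2*x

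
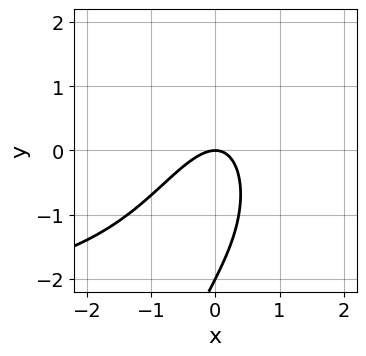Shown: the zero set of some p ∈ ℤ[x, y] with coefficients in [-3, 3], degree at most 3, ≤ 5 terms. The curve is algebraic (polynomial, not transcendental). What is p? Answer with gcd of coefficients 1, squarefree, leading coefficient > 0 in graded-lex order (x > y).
x^2*y + 3*x^2 - 2*x*y + y^2 + 2*y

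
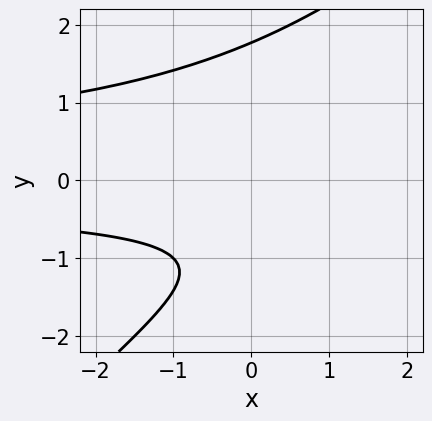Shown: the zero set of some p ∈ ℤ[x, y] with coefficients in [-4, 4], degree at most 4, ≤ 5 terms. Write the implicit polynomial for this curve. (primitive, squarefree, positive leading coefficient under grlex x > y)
The degree is 3 — the shape is more complex than any degree-2 curve.
From the axis intercepts and sections: it misses every integer gridline on the x-axis.
Solving for integer coefficients yields p as stated.

x*y^2 - y^3 + 2*y + 2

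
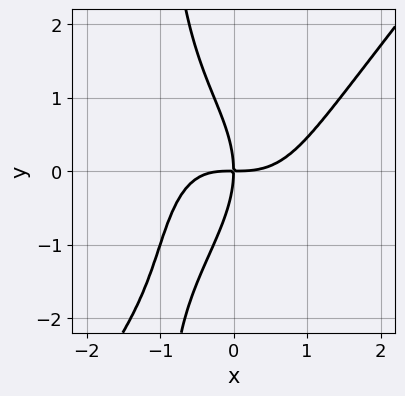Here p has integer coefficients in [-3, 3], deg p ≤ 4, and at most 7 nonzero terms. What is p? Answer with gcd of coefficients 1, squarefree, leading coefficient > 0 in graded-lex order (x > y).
The degree is 4 — the shape is more complex than any degree-3 curve.
From the visible intercepts: it meets the y-axis at y = 0 (among the integer gridlines); it meets the x-axis at x = 0 (among the integer gridlines).
Solving for integer coefficients yields p as stated.

2*x^4 - x*y^3 - x^2*y - y^3 - 3*x*y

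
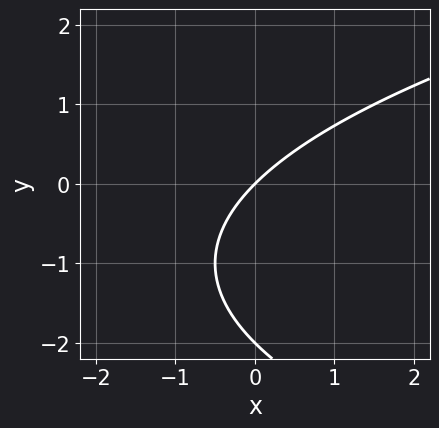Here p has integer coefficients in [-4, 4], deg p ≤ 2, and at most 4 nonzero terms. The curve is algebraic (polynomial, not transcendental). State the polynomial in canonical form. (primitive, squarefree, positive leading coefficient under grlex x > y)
y^2 - 2*x + 2*y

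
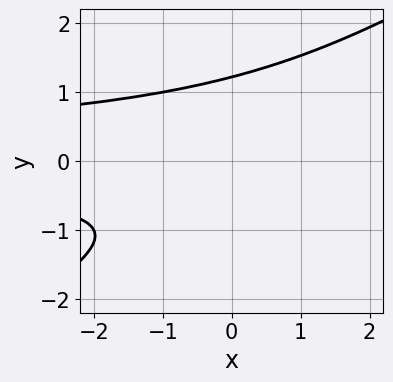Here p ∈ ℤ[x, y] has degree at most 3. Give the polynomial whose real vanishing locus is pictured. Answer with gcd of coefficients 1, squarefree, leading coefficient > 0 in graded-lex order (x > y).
2*x*y^2 - 3*y^3 + 2*y + 3

1. The degree is 3 — no degree-2 curve has this shape.
2. Reading off the gridlines: it misses every integer gridline on the x-axis.
3. Together with the visible shape, these determine p as stated.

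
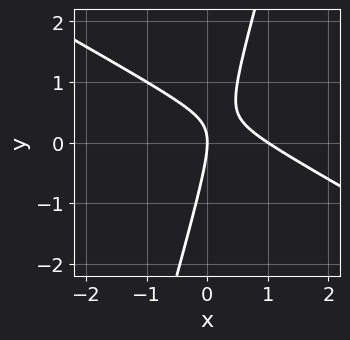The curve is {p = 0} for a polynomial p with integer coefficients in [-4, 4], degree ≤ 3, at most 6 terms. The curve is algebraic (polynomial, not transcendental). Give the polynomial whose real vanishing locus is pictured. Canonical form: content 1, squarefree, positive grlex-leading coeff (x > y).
2*x^2 + 3*x*y - y^2 - 2*x

First, deg p = 2.
Next, observable constraints: one y-axis crossing is at y = 0; the x-axis gridline crossings are at x ∈ {0, 1}.
Finally, assembling these constraints gives the stated polynomial.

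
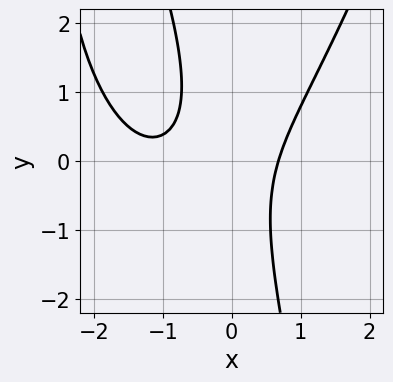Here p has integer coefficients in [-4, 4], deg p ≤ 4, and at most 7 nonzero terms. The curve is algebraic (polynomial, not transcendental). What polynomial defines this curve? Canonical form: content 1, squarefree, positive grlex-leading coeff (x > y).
2*x^3 + 3*x^2 - 3*x*y - y^2 - 2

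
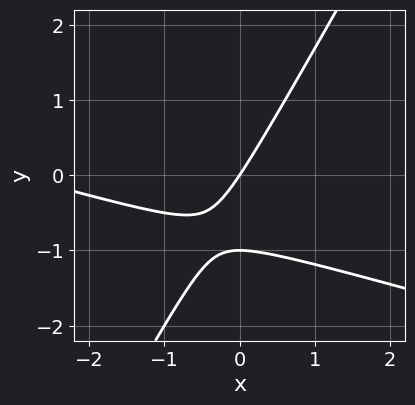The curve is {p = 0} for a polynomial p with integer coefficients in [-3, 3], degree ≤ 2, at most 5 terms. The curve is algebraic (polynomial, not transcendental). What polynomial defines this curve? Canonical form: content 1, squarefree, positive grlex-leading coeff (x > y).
x^2 + 3*x*y - 2*y^2 + 3*x - 2*y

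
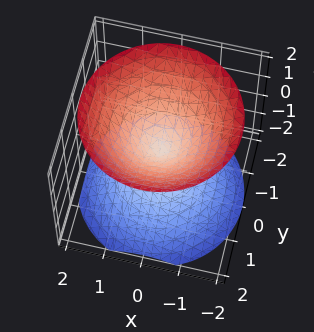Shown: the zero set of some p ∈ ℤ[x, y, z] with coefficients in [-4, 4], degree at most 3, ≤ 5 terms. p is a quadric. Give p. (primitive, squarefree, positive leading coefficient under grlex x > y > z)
x^2 + y^2 - z^2

First, there are 2 components.
Next, deg p = 2.
Next, symmetries: the z ↦ −z reflection is a symmetry, so z appears only in even powers; the z-axis is an axis of rotation, so x and y enter only as x² + y².
Next, from the visible intercepts: it meets the z-axis at z = 0 (among the integer gridlines); it meets the x-axis at x = 0 (among the integer gridlines).
Finally, matching integer coefficients to the picture gives p.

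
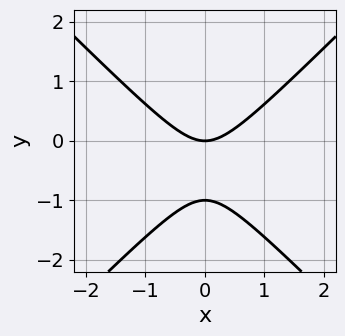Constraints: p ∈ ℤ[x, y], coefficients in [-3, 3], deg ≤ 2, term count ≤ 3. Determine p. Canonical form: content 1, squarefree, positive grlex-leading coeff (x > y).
x^2 - y^2 - y

First, the degree is 2 — a generic line meets the curve in up to 2 points.
Then, symmetries: mirror symmetry x ↦ −x ⇒ only even powers of x.
Next, checking where it meets the axes: one x-axis crossing is at x = 0; the y-axis gridline crossings are at y ∈ {-1, 0}.
Finally, assembling these constraints gives the stated polynomial.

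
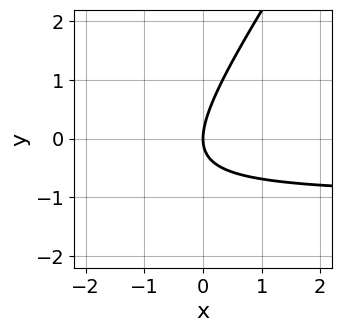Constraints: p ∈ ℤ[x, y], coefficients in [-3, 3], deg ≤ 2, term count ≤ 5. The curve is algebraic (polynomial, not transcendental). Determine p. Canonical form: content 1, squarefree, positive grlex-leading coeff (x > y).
3*x*y - 2*y^2 + 3*x

Degree: no degree-1 curve has this shape, so deg p = 2.
Checking where it meets the axes: it crosses the x-axis at the gridline x = 0; it crosses the y-axis at the gridline y = 0.
Solving for integer coefficients yields p as stated.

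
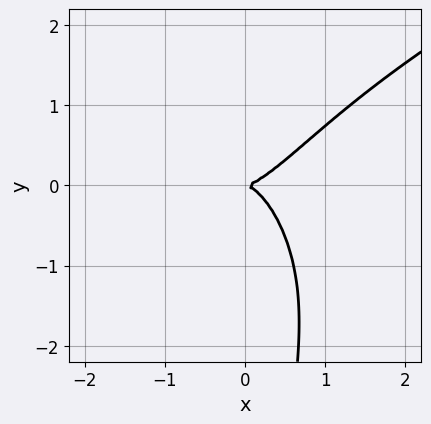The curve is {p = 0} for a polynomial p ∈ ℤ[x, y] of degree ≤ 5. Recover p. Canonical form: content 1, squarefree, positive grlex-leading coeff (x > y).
x*y^3 - 3*x^3 + 2*x^2*y + 2*y^2

First, the degree is 4 — no degree-3 curve has this shape.
Then, against the integer gridlines: it crosses the y-axis at the gridline y = 0; one x-axis crossing is at x = 0.
Finally, together with the visible shape, these determine p as stated.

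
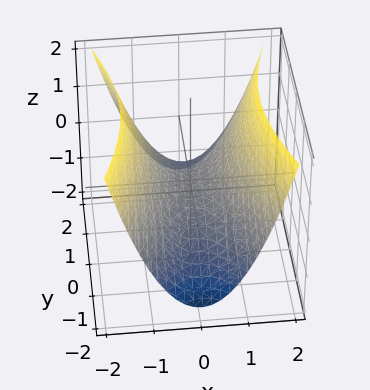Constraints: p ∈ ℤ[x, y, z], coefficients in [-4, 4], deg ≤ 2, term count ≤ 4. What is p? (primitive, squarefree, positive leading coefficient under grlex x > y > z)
First, deg p = 2.
Then, symmetries: mirror symmetry y ↦ −y ⇒ only even powers of y; mirror symmetry x ↦ −x ⇒ only even powers of x.
Next, checking where it meets the axes: one y-axis crossing is at y = 0; it crosses the x-axis at the gridline x = 0.
Finally, together with the visible shape, these determine p as stated.

3*x^2 - y^2 - 3*z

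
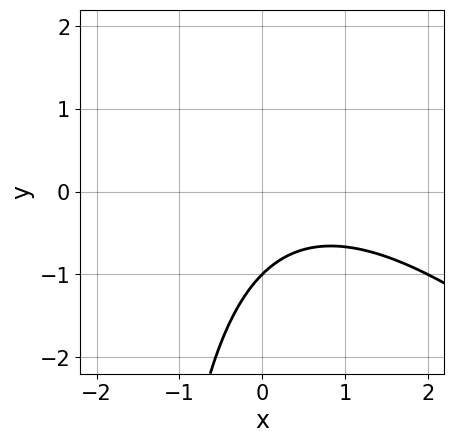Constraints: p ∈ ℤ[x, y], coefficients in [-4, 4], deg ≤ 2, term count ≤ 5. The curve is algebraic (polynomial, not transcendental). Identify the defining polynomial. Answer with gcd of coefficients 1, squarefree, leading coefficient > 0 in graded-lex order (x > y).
x^2 + x*y - x + 2*y + 2

deg p = 2. The shape is more complex than any degree-1 curve.
From the visible intercepts: one y-axis crossing is at y = -1; it misses every integer gridline on the x-axis.
Matching integer coefficients to the picture gives p.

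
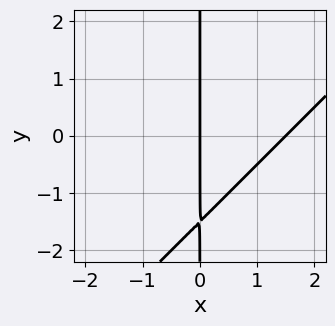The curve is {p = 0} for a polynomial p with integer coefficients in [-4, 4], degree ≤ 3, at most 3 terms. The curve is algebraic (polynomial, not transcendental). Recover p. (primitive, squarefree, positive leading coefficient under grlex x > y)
Degree: no degree-1 curve has this shape, so deg p = 2.
From the axis intercepts and sections: it crosses the x-axis at the gridline x = 0; every point of the y-axis in the box is on the curve.
These observations pin down the coefficients.

2*x^2 - 2*x*y - 3*x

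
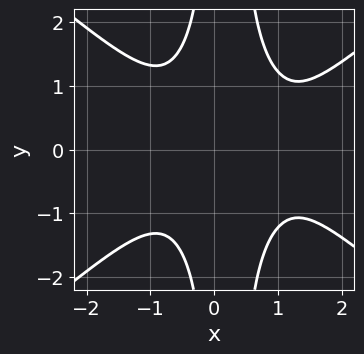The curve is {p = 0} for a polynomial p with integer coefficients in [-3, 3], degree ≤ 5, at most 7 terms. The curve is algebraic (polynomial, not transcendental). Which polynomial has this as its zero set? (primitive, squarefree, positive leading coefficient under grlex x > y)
The degree is 4 — no degree-3 curve has this shape.
Symmetries: the y ↦ −y reflection is a symmetry, so y appears only in even powers.
From the axis intercepts and sections: no y-intercept at any integer in the box; it misses every integer gridline on the x-axis.
Fitting integer coefficients to these (and the overall shape) gives p.

2*x^4 - 3*x^2*y^2 - 2*x^3 + x*y^2 + 3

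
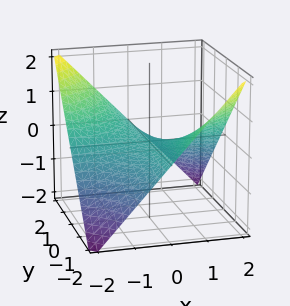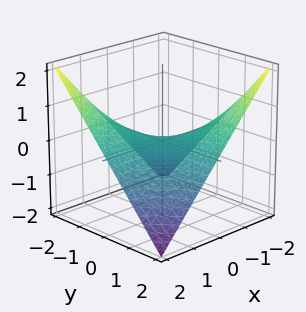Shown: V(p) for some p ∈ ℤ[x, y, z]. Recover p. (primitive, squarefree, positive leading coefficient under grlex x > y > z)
x*y + 2*z

The degree is 2 — a hyperbolic paraboloid; a quadric.
Observable constraints: it crosses the z-axis at the gridline z = 0; the visible x-axis segment lies entirely on the surface.
Putting this together gives p. Check: (0, 1, 0) on the y-axis lies on the surface, and p(0, 1, 0) = 0. ✓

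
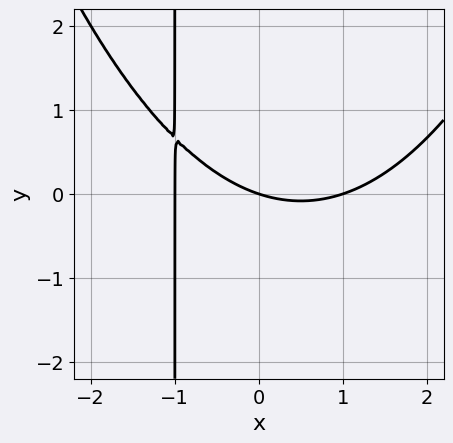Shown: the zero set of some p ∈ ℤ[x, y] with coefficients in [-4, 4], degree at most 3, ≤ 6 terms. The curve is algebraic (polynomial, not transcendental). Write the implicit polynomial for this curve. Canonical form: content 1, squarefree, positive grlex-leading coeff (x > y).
First, degree: no degree-2 curve has this shape, so deg p = 3.
Then, reading off the gridlines: it meets the y-axis at y = 0 (among the integer gridlines); the x-axis gridline crossings are at x ∈ {-1, 0, 1}.
Finally, solving for integer coefficients yields p as stated.

x^3 - 3*x*y - x - 3*y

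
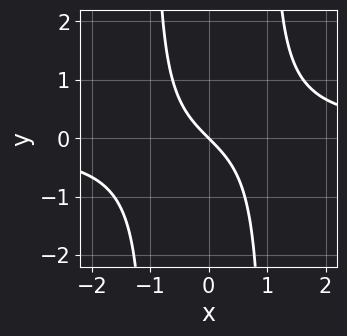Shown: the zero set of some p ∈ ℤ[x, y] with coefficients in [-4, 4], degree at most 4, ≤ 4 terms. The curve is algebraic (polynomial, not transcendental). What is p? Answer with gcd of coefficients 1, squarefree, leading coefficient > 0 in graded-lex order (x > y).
x^2*y - x - y

First, deg p = 3.
Next, against the integer gridlines: one y-axis crossing is at y = 0; it crosses the x-axis at the gridline x = 0.
Finally, together with the visible shape, these determine p as stated.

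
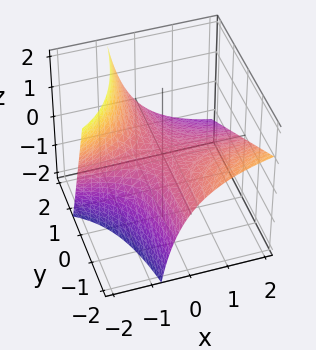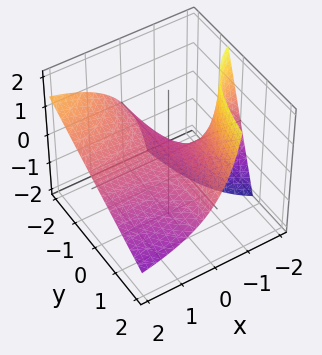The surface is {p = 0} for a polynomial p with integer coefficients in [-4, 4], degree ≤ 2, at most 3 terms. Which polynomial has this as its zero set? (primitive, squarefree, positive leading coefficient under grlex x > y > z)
First, degree: the shape is more complex than any degree-1 surface, so deg p = 2.
Next, observable constraints: every point of the y-axis in the box is on the surface; every point of the x-axis in the box is on the surface; one z-axis crossing is at z = 0.
Finally, the integer polynomial consistent with all of this is the stated p.

2*x*y + 2*x*z + 3*z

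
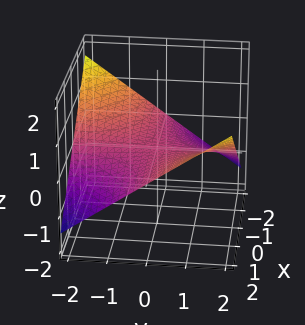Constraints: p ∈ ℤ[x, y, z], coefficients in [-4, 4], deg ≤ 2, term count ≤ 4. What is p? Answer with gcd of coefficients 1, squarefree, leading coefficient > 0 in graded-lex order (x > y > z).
(a) Degree: a saddle surface; a quadric, so deg p = 2.
(b) Observable constraints: the visible x-axis segment lies entirely on the surface; it meets the z-axis at z = 0 (among the integer gridlines); the visible y-axis segment lies entirely on the surface.
(c) Fitting integer coefficients to these (and the overall shape) gives p.

x*y - 3*z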